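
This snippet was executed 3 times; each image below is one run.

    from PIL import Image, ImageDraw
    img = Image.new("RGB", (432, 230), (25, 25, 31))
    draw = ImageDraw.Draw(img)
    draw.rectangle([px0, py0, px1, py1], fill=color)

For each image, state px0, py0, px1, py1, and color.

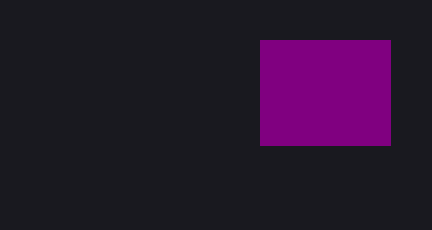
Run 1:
px0 = 260, py0 = 40, px1 = 390, py1 = 145, color = 'purple'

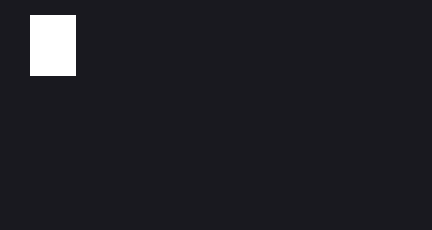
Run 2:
px0 = 30; py0 = 15; px1 = 75; py1 = 75; color = 'white'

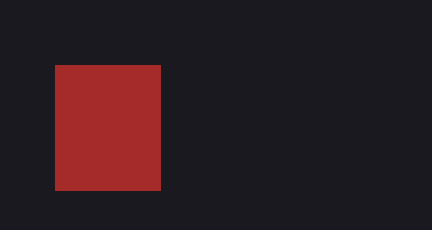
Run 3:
px0 = 55
py0 = 65
px1 = 160
py1 = 190
color = 'brown'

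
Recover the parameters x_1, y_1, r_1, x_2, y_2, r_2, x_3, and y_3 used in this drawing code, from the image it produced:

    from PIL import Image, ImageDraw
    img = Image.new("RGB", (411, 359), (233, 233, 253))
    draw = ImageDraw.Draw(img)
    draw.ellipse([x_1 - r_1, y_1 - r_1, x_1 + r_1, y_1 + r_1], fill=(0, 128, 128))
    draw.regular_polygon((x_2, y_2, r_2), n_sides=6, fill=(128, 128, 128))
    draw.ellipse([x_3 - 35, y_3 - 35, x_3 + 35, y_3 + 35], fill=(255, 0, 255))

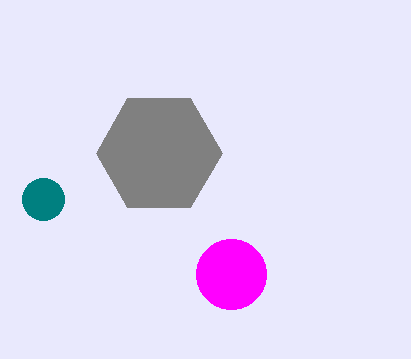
x_1 = 43, y_1 = 199, r_1 = 21, x_2 = 159, y_2 = 153, r_2 = 63, x_3 = 231, y_3 = 274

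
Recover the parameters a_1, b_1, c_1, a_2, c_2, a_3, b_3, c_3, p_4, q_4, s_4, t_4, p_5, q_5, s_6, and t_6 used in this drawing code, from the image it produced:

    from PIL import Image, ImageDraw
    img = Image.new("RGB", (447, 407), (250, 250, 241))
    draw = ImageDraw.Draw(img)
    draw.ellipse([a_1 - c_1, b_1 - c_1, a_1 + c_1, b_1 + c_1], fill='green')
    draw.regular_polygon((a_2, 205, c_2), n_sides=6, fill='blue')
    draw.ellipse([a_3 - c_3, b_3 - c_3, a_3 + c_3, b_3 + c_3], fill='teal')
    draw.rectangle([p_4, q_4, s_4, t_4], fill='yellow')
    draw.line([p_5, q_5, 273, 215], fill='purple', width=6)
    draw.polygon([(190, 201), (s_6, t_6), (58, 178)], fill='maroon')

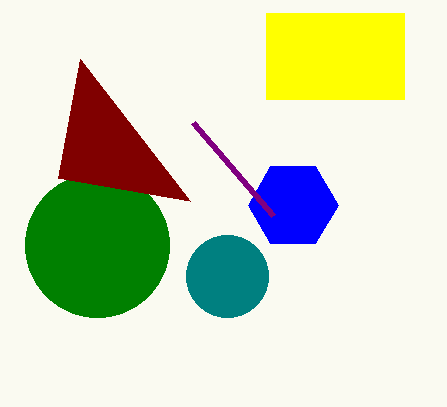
a_1 = 97, b_1 = 245, c_1 = 72, a_2 = 293, c_2 = 45, a_3 = 227, b_3 = 276, c_3 = 41, p_4 = 266, q_4 = 13, s_4 = 404, t_4 = 99, p_5 = 193, q_5 = 122, s_6 = 80, t_6 = 59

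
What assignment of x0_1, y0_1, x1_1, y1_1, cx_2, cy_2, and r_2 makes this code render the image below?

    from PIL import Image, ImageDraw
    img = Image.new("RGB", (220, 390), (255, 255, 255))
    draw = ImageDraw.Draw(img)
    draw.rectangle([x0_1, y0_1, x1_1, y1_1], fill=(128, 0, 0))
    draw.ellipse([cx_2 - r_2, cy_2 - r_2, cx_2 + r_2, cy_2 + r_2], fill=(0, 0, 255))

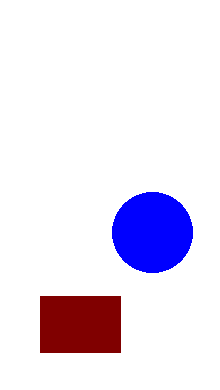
x0_1 = 40; y0_1 = 296; x1_1 = 120; y1_1 = 352; cx_2 = 152; cy_2 = 232; r_2 = 40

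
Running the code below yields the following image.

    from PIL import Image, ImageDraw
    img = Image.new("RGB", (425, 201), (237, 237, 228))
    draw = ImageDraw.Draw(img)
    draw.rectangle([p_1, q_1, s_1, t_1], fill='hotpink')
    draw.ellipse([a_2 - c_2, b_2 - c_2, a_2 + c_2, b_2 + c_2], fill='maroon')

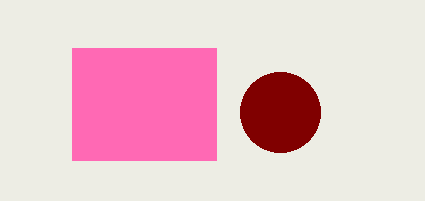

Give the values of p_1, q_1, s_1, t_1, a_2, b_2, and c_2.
p_1 = 72; q_1 = 48; s_1 = 216; t_1 = 160; a_2 = 280; b_2 = 112; c_2 = 40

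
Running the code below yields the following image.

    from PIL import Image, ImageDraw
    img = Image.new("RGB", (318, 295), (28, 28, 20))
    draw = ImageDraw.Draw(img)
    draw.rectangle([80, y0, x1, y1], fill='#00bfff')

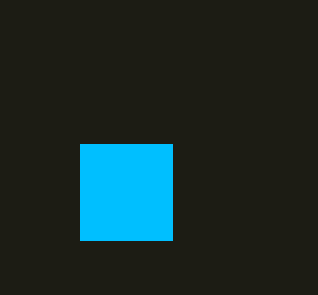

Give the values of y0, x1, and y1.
y0 = 144
x1 = 172
y1 = 240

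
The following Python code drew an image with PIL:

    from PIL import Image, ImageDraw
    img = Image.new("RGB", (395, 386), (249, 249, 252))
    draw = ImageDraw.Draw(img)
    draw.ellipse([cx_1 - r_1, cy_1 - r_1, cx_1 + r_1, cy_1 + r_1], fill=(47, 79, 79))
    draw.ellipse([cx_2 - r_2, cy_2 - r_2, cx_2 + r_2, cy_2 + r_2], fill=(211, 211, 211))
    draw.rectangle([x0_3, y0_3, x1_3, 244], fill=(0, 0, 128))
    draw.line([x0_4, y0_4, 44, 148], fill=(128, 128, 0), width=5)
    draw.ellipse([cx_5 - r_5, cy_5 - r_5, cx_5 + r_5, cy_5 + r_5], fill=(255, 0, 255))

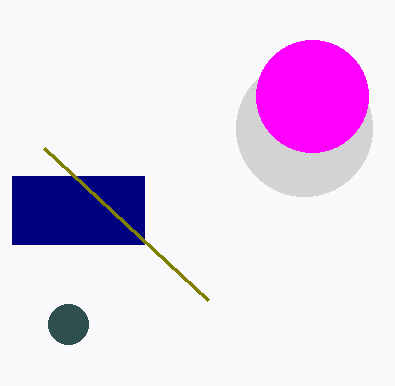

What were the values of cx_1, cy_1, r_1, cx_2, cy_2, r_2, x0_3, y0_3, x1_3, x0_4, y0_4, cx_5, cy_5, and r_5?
cx_1 = 68; cy_1 = 324; r_1 = 20; cx_2 = 304; cy_2 = 128; r_2 = 68; x0_3 = 12; y0_3 = 176; x1_3 = 144; x0_4 = 208; y0_4 = 300; cx_5 = 312; cy_5 = 96; r_5 = 56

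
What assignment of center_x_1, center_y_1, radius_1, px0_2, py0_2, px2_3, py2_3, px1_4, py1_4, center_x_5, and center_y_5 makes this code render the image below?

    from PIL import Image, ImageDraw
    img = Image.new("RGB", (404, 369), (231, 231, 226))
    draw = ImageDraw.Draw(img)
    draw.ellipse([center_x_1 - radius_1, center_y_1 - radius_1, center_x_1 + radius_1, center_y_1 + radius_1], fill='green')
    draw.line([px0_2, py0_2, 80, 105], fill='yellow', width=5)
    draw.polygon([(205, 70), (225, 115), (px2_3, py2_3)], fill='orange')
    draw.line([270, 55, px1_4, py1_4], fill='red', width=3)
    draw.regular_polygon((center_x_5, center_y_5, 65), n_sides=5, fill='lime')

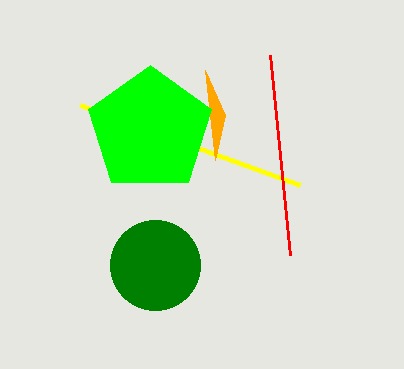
center_x_1 = 155, center_y_1 = 265, radius_1 = 45, px0_2 = 300, py0_2 = 185, px2_3 = 215, py2_3 = 160, px1_4 = 290, py1_4 = 255, center_x_5 = 150, center_y_5 = 130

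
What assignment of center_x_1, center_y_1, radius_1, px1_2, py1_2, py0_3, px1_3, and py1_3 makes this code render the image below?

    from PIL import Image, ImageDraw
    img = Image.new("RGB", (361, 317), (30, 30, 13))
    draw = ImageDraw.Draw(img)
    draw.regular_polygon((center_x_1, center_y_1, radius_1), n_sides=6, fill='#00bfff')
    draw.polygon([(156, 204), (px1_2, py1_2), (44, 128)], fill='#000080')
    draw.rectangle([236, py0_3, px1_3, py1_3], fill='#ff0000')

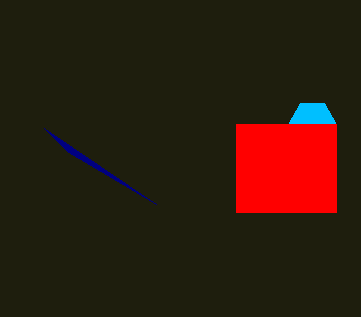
center_x_1 = 312; center_y_1 = 124; radius_1 = 24; px1_2 = 68; py1_2 = 152; py0_3 = 124; px1_3 = 336; py1_3 = 212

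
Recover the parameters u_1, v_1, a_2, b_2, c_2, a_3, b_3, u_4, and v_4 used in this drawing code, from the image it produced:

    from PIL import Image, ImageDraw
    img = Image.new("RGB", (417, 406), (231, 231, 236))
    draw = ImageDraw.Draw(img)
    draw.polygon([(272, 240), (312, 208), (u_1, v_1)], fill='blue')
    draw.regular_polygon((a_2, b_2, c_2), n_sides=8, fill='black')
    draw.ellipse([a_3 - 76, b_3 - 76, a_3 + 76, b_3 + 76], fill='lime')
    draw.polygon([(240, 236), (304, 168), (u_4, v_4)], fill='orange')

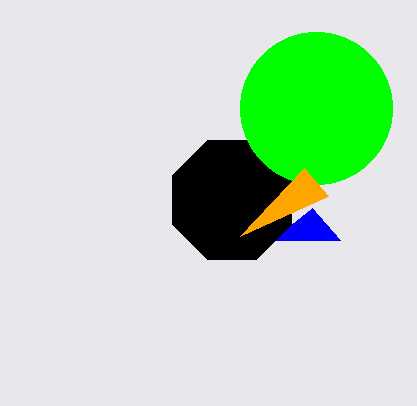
u_1 = 340
v_1 = 240
a_2 = 232
b_2 = 200
c_2 = 64
a_3 = 316
b_3 = 108
u_4 = 328
v_4 = 196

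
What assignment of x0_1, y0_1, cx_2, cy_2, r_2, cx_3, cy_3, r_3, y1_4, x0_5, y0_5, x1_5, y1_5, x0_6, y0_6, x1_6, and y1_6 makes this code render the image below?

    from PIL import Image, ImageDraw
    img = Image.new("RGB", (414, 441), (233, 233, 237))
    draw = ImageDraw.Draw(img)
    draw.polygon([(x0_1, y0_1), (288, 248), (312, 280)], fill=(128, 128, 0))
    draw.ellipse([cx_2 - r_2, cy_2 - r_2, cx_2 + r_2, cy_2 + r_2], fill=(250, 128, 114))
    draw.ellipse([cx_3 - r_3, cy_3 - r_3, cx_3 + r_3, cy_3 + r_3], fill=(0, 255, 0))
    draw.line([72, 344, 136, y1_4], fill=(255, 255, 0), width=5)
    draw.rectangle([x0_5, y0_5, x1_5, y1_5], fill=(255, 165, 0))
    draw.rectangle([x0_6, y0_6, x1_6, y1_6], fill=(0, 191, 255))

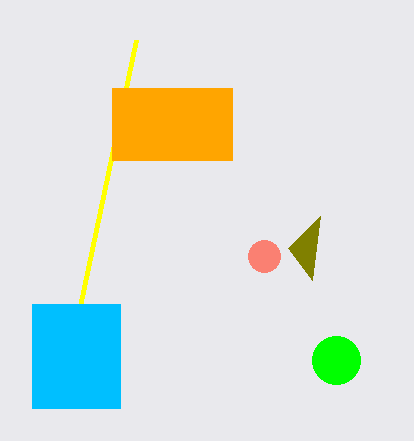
x0_1 = 320
y0_1 = 216
cx_2 = 264
cy_2 = 256
r_2 = 16
cx_3 = 336
cy_3 = 360
r_3 = 24
y1_4 = 40
x0_5 = 112
y0_5 = 88
x1_5 = 232
y1_5 = 160
x0_6 = 32
y0_6 = 304
x1_6 = 120
y1_6 = 408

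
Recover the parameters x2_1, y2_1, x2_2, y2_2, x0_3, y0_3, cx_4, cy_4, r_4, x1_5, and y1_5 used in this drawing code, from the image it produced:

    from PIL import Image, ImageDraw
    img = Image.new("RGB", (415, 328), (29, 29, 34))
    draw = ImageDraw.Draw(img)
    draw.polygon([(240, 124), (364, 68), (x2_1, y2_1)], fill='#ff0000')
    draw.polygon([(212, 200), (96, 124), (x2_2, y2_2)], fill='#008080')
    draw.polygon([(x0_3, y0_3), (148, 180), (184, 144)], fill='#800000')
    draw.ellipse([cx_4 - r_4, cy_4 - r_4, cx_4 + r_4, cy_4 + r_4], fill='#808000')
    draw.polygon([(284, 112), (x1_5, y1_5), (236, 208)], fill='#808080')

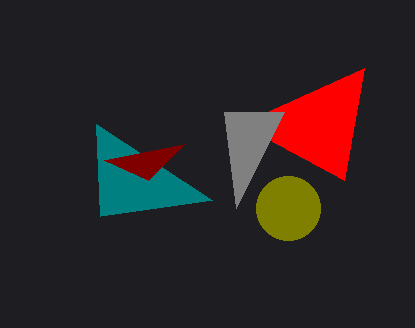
x2_1 = 344; y2_1 = 180; x2_2 = 100; y2_2 = 216; x0_3 = 104; y0_3 = 160; cx_4 = 288; cy_4 = 208; r_4 = 32; x1_5 = 224; y1_5 = 112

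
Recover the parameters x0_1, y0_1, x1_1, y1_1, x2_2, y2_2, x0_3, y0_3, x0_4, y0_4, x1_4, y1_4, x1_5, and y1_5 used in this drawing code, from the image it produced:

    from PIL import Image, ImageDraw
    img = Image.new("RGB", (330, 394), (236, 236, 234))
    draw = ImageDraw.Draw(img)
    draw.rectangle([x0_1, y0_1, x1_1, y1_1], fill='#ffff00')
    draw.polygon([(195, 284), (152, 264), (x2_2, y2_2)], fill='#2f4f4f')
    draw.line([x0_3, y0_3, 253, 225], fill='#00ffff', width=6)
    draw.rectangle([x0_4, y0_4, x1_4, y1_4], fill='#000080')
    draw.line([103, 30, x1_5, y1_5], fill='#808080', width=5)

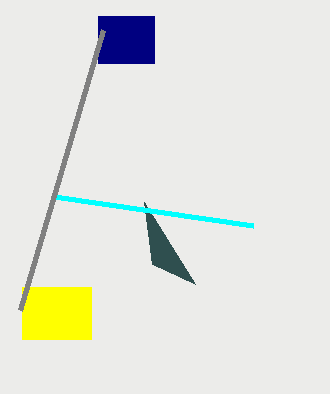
x0_1 = 22
y0_1 = 287
x1_1 = 91
y1_1 = 339
x2_2 = 144
y2_2 = 202
x0_3 = 54
y0_3 = 196
x0_4 = 98
y0_4 = 16
x1_4 = 154
y1_4 = 63
x1_5 = 20
y1_5 = 310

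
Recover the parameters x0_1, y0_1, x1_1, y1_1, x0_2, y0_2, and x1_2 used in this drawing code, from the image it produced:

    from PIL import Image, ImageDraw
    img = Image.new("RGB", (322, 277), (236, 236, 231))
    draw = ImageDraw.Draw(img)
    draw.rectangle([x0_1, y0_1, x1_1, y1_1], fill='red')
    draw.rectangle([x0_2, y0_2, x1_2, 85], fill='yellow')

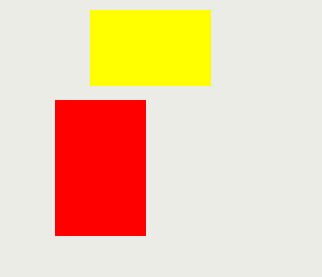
x0_1 = 55; y0_1 = 100; x1_1 = 145; y1_1 = 235; x0_2 = 90; y0_2 = 10; x1_2 = 210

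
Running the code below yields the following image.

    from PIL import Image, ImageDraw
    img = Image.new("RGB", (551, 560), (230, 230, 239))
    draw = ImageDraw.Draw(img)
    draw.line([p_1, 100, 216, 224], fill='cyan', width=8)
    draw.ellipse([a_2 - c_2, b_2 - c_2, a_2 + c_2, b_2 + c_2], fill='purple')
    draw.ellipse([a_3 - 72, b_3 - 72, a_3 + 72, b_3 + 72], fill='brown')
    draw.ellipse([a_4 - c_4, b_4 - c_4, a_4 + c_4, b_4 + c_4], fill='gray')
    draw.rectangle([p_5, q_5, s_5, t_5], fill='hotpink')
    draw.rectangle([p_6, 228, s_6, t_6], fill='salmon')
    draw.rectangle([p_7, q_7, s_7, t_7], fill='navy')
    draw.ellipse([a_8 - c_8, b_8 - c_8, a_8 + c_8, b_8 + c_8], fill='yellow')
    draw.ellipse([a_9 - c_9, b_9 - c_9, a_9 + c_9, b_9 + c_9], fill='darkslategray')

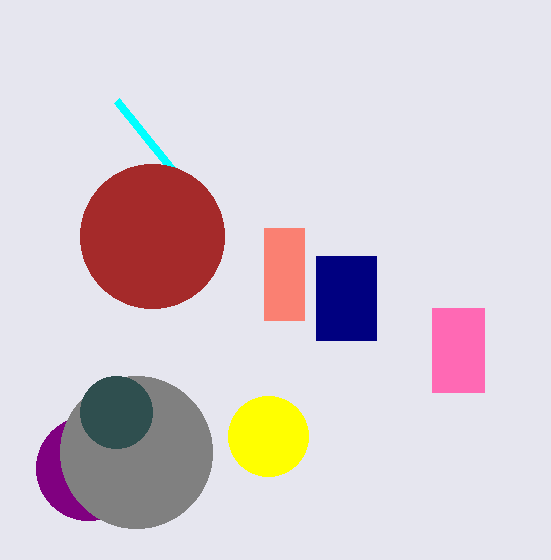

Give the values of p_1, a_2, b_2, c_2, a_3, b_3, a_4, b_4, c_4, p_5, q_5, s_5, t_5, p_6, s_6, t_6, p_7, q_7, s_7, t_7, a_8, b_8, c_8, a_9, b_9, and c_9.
p_1 = 116; a_2 = 88; b_2 = 468; c_2 = 52; a_3 = 152; b_3 = 236; a_4 = 136; b_4 = 452; c_4 = 76; p_5 = 432; q_5 = 308; s_5 = 484; t_5 = 392; p_6 = 264; s_6 = 304; t_6 = 320; p_7 = 316; q_7 = 256; s_7 = 376; t_7 = 340; a_8 = 268; b_8 = 436; c_8 = 40; a_9 = 116; b_9 = 412; c_9 = 36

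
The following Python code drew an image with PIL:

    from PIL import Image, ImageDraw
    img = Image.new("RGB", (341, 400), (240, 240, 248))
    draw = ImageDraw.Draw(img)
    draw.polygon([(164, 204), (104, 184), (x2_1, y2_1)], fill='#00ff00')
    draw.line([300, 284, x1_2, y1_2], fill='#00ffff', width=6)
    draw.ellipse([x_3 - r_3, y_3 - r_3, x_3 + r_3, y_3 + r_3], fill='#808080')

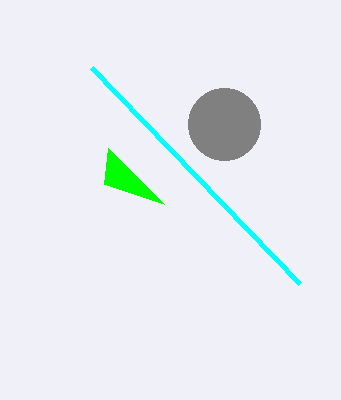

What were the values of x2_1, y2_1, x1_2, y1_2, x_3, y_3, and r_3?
x2_1 = 108; y2_1 = 148; x1_2 = 92; y1_2 = 68; x_3 = 224; y_3 = 124; r_3 = 36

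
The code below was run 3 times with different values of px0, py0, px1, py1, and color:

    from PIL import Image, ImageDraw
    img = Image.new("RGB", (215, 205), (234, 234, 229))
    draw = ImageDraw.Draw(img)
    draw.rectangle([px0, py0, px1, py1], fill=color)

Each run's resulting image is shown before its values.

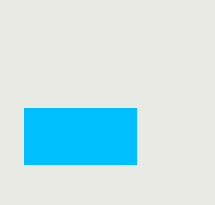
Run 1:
px0 = 24
py0 = 108
px1 = 136
py1 = 164
color = 'deepskyblue'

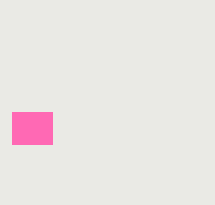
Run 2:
px0 = 12
py0 = 112
px1 = 52
py1 = 144
color = 'hotpink'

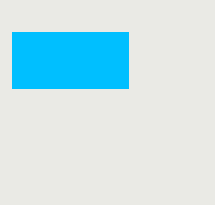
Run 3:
px0 = 12, py0 = 32, px1 = 128, py1 = 88, color = 'deepskyblue'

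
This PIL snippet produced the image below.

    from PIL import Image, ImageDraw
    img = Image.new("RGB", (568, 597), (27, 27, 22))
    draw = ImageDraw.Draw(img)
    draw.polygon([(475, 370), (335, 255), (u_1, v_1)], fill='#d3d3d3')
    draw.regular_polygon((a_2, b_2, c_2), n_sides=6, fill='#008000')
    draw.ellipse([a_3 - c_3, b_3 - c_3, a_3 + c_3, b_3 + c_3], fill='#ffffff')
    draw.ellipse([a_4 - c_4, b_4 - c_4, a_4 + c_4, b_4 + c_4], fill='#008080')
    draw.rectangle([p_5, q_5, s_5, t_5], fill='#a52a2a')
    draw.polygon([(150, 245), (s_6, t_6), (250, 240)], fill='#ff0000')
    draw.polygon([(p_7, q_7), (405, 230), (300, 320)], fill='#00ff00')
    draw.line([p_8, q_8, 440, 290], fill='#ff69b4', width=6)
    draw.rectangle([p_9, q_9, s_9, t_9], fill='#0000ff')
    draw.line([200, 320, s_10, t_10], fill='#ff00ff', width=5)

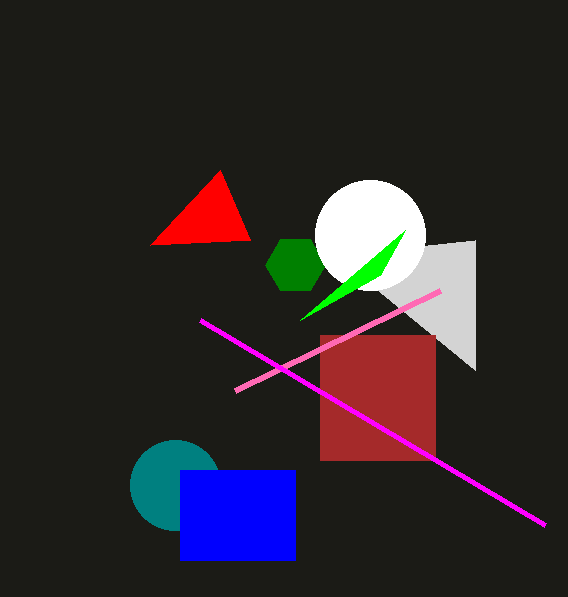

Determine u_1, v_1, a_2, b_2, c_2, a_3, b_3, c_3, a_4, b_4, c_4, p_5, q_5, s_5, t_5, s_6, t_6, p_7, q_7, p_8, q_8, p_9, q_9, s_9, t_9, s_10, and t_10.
u_1 = 475
v_1 = 240
a_2 = 295
b_2 = 265
c_2 = 30
a_3 = 370
b_3 = 235
c_3 = 55
a_4 = 175
b_4 = 485
c_4 = 45
p_5 = 320
q_5 = 335
s_5 = 435
t_5 = 460
s_6 = 220
t_6 = 170
p_7 = 380
q_7 = 275
p_8 = 235
q_8 = 390
p_9 = 180
q_9 = 470
s_9 = 295
t_9 = 560
s_10 = 545
t_10 = 525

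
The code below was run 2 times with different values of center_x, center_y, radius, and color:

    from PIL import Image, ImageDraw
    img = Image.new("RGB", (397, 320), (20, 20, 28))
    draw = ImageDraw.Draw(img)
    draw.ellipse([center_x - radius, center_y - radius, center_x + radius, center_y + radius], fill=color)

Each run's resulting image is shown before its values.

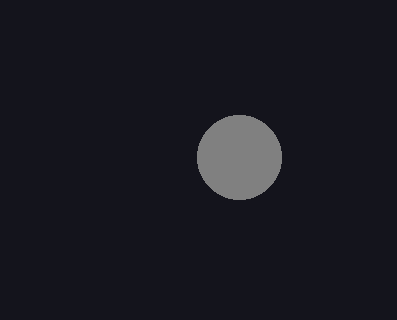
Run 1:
center_x = 239
center_y = 157
radius = 42
color = 'gray'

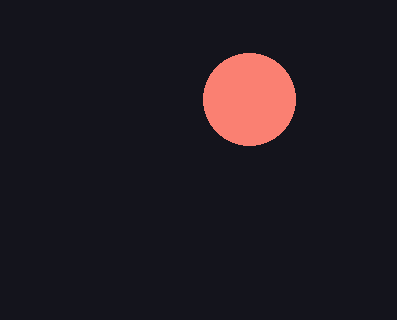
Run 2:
center_x = 249; center_y = 99; radius = 46; color = 'salmon'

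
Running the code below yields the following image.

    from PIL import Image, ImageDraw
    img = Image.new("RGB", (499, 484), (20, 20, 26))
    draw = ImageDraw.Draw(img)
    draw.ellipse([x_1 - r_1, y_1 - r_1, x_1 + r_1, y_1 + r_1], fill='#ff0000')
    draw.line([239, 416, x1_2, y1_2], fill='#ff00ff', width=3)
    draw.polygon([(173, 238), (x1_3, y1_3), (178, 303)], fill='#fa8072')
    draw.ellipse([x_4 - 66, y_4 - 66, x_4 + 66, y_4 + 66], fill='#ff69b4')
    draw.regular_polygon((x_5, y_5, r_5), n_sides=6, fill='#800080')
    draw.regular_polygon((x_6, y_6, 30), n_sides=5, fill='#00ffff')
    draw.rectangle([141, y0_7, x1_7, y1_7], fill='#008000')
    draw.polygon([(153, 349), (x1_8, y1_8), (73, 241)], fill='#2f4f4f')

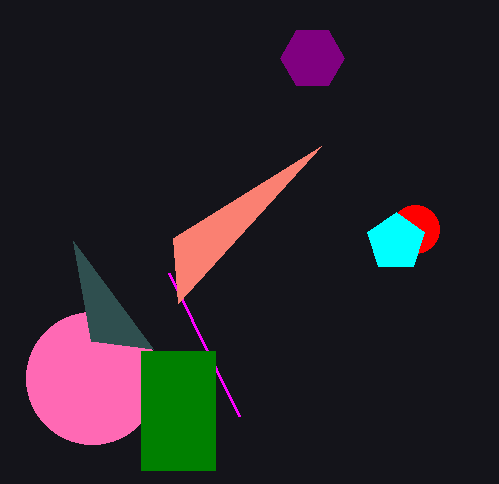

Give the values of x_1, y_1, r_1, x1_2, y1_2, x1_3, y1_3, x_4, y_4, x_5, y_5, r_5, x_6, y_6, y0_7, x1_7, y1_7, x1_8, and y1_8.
x_1 = 415; y_1 = 229; r_1 = 24; x1_2 = 169; y1_2 = 273; x1_3 = 321; y1_3 = 146; x_4 = 92; y_4 = 378; x_5 = 312; y_5 = 58; r_5 = 32; x_6 = 396; y_6 = 242; y0_7 = 351; x1_7 = 215; y1_7 = 470; x1_8 = 91; y1_8 = 341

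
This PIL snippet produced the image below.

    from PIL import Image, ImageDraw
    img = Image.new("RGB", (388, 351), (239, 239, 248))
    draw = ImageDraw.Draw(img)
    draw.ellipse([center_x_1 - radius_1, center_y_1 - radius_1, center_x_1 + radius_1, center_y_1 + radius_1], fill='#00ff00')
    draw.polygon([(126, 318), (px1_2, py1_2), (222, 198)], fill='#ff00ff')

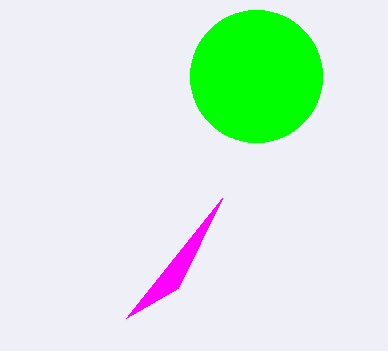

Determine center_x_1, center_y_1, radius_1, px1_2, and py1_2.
center_x_1 = 256, center_y_1 = 76, radius_1 = 66, px1_2 = 178, py1_2 = 288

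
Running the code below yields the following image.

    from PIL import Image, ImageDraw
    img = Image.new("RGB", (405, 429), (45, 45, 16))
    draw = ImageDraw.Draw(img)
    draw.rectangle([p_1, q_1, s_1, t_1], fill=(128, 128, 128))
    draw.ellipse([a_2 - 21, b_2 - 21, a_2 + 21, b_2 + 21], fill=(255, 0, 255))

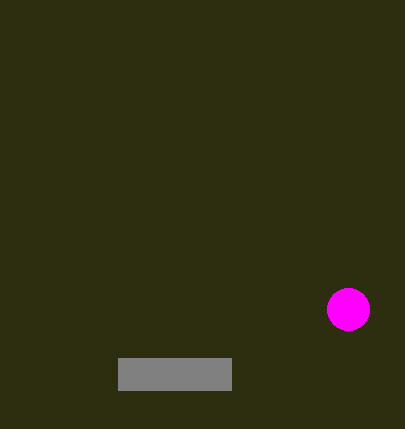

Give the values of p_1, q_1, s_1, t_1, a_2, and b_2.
p_1 = 118; q_1 = 358; s_1 = 231; t_1 = 390; a_2 = 348; b_2 = 309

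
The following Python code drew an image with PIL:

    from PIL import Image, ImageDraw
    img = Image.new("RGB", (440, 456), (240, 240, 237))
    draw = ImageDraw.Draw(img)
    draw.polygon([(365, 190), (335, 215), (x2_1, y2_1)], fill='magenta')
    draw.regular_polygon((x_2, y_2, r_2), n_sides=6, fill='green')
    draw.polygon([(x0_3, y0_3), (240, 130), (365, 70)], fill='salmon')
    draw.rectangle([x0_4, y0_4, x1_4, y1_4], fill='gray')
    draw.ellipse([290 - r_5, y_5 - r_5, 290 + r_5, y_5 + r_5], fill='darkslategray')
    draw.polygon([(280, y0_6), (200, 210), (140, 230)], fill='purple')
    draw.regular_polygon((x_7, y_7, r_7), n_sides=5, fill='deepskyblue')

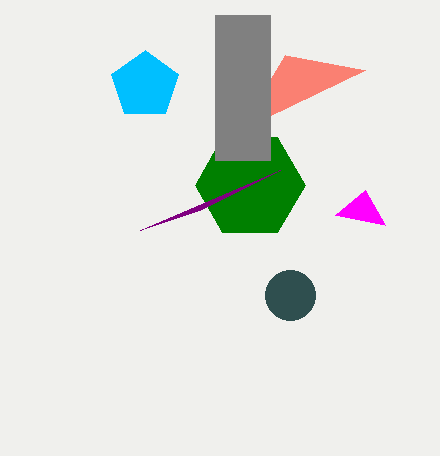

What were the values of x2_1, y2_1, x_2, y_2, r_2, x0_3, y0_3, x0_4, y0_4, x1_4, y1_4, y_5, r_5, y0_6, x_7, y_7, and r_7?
x2_1 = 385
y2_1 = 225
x_2 = 250
y_2 = 185
r_2 = 55
x0_3 = 285
y0_3 = 55
x0_4 = 215
y0_4 = 15
x1_4 = 270
y1_4 = 160
y_5 = 295
r_5 = 25
y0_6 = 170
x_7 = 145
y_7 = 85
r_7 = 35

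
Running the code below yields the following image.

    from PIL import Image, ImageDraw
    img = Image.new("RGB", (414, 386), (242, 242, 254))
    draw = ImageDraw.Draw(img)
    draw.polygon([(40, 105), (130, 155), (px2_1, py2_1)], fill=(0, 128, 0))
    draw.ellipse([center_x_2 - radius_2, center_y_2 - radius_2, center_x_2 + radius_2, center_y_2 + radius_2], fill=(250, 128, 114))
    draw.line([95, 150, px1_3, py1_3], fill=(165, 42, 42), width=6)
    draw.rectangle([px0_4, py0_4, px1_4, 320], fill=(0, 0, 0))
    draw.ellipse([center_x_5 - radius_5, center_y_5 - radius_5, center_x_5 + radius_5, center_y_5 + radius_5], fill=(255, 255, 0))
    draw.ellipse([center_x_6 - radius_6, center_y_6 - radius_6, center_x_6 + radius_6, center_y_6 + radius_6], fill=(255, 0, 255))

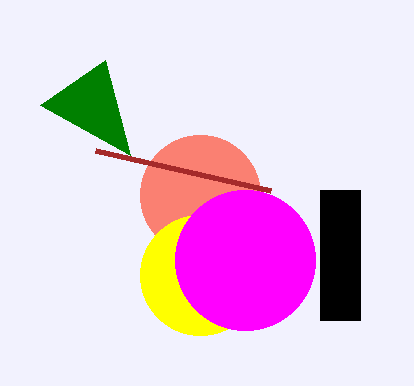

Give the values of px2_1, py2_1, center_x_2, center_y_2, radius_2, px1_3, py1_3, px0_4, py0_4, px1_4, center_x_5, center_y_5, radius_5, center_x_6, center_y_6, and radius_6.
px2_1 = 105, py2_1 = 60, center_x_2 = 200, center_y_2 = 195, radius_2 = 60, px1_3 = 270, py1_3 = 190, px0_4 = 320, py0_4 = 190, px1_4 = 360, center_x_5 = 200, center_y_5 = 275, radius_5 = 60, center_x_6 = 245, center_y_6 = 260, radius_6 = 70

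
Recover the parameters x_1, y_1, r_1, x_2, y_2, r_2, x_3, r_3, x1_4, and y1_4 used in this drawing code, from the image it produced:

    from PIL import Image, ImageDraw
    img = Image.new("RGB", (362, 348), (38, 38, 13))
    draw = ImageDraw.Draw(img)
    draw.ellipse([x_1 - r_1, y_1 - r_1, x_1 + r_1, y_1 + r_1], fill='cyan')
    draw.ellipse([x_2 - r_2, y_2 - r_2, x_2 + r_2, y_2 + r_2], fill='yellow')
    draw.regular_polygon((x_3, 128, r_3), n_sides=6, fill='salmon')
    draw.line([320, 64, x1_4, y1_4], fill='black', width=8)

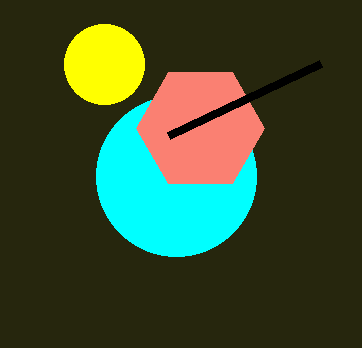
x_1 = 176
y_1 = 176
r_1 = 80
x_2 = 104
y_2 = 64
r_2 = 40
x_3 = 200
r_3 = 64
x1_4 = 168
y1_4 = 136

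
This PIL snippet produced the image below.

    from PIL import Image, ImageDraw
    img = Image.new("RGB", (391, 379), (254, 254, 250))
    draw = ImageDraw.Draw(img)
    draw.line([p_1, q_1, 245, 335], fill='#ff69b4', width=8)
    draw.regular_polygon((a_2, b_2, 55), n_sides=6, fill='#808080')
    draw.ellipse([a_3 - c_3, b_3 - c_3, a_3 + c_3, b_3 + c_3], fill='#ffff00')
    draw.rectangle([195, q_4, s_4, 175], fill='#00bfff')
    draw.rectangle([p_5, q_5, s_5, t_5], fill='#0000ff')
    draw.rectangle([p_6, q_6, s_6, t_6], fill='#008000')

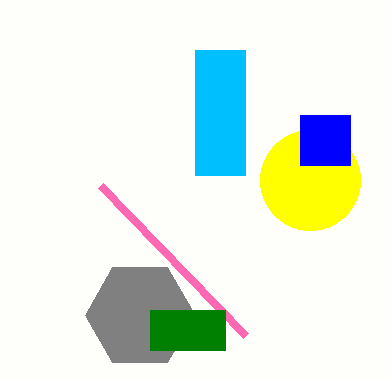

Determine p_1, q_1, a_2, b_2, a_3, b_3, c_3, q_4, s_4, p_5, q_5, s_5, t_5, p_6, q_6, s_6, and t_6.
p_1 = 100; q_1 = 185; a_2 = 140; b_2 = 315; a_3 = 310; b_3 = 180; c_3 = 50; q_4 = 50; s_4 = 245; p_5 = 300; q_5 = 115; s_5 = 350; t_5 = 165; p_6 = 150; q_6 = 310; s_6 = 225; t_6 = 350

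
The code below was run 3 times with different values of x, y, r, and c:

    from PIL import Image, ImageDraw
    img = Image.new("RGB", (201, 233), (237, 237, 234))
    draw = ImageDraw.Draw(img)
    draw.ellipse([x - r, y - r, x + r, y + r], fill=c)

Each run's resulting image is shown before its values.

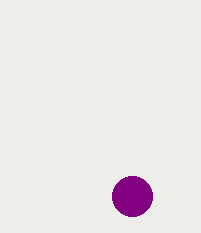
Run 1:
x = 132, y = 196, r = 20, c = 'purple'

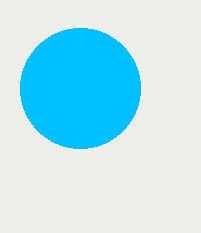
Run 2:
x = 80
y = 88
r = 60
c = 'deepskyblue'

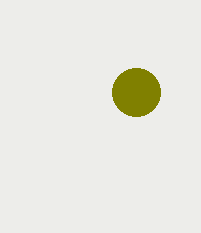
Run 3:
x = 136
y = 92
r = 24
c = 'olive'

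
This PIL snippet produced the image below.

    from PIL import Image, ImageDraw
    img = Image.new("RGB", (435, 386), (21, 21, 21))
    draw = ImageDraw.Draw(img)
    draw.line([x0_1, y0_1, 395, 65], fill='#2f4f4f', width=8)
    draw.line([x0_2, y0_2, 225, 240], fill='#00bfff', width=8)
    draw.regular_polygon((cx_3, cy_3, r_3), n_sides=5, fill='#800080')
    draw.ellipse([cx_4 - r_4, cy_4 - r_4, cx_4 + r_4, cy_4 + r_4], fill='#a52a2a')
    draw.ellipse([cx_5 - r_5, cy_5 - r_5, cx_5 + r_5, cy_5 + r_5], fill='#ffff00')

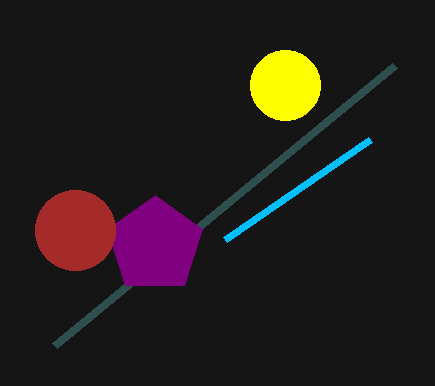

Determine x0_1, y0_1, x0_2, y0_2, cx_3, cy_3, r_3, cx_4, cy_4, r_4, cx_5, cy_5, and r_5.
x0_1 = 55, y0_1 = 345, x0_2 = 370, y0_2 = 140, cx_3 = 155, cy_3 = 245, r_3 = 50, cx_4 = 75, cy_4 = 230, r_4 = 40, cx_5 = 285, cy_5 = 85, r_5 = 35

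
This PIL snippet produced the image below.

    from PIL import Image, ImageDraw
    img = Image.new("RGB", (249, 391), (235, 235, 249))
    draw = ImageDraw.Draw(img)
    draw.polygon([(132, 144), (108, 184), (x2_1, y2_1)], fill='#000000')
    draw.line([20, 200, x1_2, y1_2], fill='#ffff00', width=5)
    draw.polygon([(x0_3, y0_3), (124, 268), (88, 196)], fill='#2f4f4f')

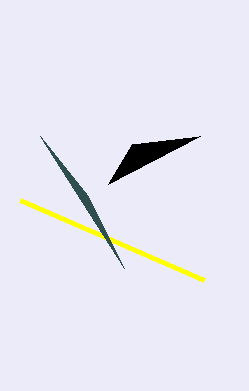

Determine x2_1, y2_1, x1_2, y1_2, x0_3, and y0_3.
x2_1 = 200
y2_1 = 136
x1_2 = 204
y1_2 = 280
x0_3 = 40
y0_3 = 136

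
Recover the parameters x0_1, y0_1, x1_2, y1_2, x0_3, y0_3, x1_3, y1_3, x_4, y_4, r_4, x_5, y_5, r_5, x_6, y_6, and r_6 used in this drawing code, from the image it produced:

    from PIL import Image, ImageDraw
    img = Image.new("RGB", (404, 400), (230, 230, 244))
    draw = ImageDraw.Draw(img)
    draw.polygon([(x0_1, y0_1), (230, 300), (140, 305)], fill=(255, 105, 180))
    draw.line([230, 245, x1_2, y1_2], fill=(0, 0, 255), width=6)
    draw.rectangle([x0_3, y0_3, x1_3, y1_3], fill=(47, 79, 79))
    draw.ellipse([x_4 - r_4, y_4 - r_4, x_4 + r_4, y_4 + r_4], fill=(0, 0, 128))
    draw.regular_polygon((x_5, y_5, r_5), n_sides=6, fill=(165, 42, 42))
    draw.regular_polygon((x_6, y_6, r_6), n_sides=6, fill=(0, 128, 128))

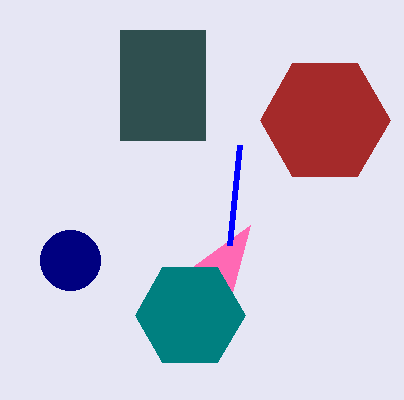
x0_1 = 250; y0_1 = 225; x1_2 = 240; y1_2 = 145; x0_3 = 120; y0_3 = 30; x1_3 = 205; y1_3 = 140; x_4 = 70; y_4 = 260; r_4 = 30; x_5 = 325; y_5 = 120; r_5 = 65; x_6 = 190; y_6 = 315; r_6 = 55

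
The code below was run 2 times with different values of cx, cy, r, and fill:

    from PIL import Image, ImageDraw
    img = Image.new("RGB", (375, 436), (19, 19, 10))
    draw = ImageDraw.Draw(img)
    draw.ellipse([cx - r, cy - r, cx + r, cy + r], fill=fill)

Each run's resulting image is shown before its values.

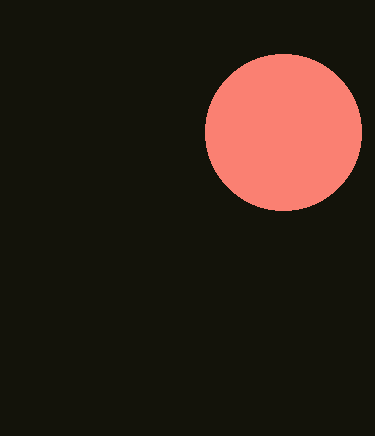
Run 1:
cx = 283
cy = 132
r = 78
fill = 'salmon'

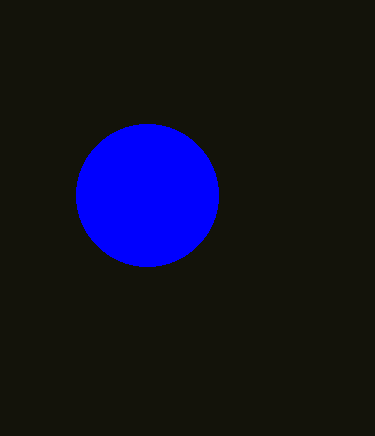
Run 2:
cx = 147, cy = 195, r = 71, fill = 'blue'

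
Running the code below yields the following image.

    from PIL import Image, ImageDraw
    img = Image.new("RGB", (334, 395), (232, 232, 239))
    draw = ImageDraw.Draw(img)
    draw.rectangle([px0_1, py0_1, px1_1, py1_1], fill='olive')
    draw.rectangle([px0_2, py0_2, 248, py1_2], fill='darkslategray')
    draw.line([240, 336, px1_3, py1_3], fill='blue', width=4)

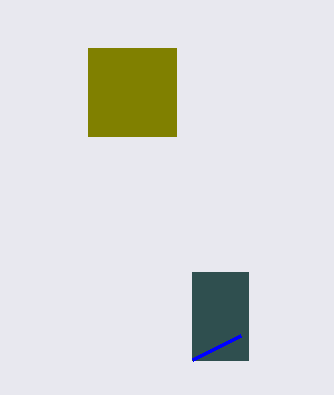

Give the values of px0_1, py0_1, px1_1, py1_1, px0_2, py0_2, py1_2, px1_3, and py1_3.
px0_1 = 88; py0_1 = 48; px1_1 = 176; py1_1 = 136; px0_2 = 192; py0_2 = 272; py1_2 = 360; px1_3 = 192; py1_3 = 360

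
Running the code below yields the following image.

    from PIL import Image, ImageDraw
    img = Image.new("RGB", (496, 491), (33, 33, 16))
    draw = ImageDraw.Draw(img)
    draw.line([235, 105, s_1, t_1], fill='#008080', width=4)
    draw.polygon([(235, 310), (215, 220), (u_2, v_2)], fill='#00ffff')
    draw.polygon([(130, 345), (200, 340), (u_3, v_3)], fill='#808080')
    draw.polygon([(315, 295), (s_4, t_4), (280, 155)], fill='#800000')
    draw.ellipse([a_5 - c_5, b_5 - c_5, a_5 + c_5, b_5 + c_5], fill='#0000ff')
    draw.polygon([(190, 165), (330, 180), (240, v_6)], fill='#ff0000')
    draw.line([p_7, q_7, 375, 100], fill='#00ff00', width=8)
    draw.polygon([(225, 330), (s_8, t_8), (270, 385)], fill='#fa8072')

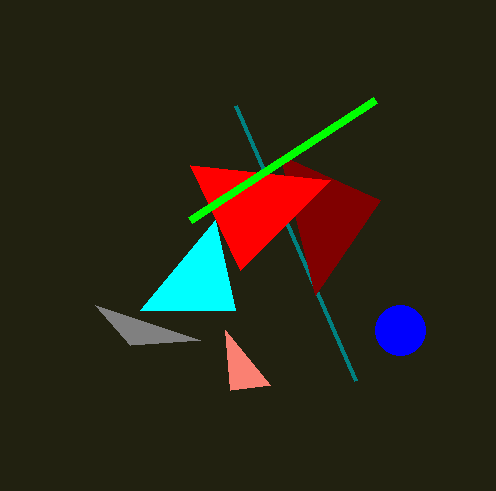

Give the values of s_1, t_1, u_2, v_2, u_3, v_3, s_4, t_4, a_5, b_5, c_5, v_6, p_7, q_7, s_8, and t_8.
s_1 = 355, t_1 = 380, u_2 = 140, v_2 = 310, u_3 = 95, v_3 = 305, s_4 = 380, t_4 = 200, a_5 = 400, b_5 = 330, c_5 = 25, v_6 = 270, p_7 = 190, q_7 = 220, s_8 = 230, t_8 = 390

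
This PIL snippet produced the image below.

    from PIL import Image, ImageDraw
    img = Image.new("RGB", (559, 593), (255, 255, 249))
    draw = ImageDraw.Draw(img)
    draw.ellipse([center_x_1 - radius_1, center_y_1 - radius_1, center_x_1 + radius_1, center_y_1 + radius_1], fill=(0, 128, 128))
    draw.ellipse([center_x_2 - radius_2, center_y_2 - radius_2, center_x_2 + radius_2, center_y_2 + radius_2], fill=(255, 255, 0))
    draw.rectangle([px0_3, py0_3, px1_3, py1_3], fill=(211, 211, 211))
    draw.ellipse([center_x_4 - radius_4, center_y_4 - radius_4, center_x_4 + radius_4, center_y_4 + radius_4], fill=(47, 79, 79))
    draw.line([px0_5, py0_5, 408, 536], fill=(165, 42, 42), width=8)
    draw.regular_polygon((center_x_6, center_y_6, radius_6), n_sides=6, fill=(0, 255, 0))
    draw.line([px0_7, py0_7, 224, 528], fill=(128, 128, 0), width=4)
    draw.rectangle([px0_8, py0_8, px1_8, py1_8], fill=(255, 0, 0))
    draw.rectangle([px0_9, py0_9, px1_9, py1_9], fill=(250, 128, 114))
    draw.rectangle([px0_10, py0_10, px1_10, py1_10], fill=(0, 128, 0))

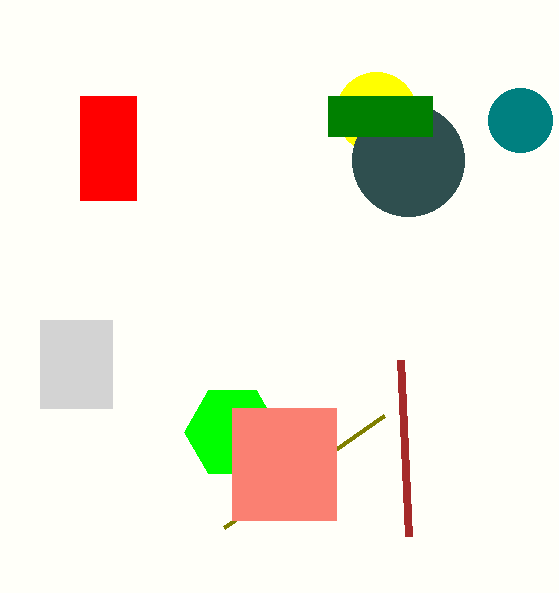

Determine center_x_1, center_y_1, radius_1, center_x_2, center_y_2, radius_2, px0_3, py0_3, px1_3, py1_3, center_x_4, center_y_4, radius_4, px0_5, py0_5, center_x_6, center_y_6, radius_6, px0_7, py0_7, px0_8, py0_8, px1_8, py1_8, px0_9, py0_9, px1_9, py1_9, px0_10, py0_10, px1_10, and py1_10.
center_x_1 = 520, center_y_1 = 120, radius_1 = 32, center_x_2 = 376, center_y_2 = 112, radius_2 = 40, px0_3 = 40, py0_3 = 320, px1_3 = 112, py1_3 = 408, center_x_4 = 408, center_y_4 = 160, radius_4 = 56, px0_5 = 400, py0_5 = 360, center_x_6 = 232, center_y_6 = 432, radius_6 = 48, px0_7 = 384, py0_7 = 416, px0_8 = 80, py0_8 = 96, px1_8 = 136, py1_8 = 200, px0_9 = 232, py0_9 = 408, px1_9 = 336, py1_9 = 520, px0_10 = 328, py0_10 = 96, px1_10 = 432, py1_10 = 136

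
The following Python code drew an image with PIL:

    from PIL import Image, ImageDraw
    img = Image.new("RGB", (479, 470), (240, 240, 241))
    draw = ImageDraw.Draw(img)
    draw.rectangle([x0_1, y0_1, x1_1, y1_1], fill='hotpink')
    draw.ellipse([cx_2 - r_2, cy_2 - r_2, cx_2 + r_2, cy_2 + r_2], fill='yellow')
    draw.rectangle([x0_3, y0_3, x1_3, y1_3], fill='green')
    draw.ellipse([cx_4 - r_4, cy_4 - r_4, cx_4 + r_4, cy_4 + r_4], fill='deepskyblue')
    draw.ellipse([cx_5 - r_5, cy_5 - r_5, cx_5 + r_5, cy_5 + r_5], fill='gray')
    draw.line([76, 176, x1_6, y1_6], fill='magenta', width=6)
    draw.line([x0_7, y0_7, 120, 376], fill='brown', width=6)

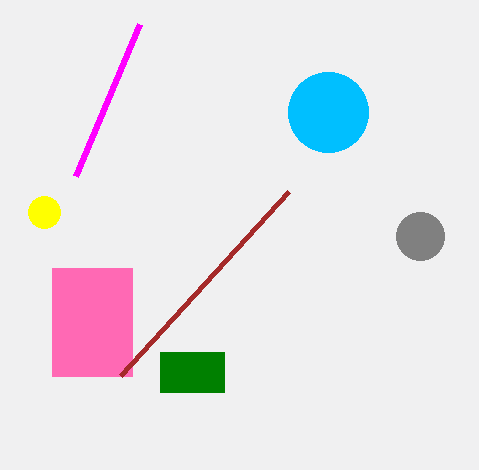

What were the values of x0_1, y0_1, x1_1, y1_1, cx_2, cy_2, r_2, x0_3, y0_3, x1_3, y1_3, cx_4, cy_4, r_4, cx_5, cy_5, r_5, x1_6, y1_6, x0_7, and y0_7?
x0_1 = 52; y0_1 = 268; x1_1 = 132; y1_1 = 376; cx_2 = 44; cy_2 = 212; r_2 = 16; x0_3 = 160; y0_3 = 352; x1_3 = 224; y1_3 = 392; cx_4 = 328; cy_4 = 112; r_4 = 40; cx_5 = 420; cy_5 = 236; r_5 = 24; x1_6 = 140; y1_6 = 24; x0_7 = 288; y0_7 = 192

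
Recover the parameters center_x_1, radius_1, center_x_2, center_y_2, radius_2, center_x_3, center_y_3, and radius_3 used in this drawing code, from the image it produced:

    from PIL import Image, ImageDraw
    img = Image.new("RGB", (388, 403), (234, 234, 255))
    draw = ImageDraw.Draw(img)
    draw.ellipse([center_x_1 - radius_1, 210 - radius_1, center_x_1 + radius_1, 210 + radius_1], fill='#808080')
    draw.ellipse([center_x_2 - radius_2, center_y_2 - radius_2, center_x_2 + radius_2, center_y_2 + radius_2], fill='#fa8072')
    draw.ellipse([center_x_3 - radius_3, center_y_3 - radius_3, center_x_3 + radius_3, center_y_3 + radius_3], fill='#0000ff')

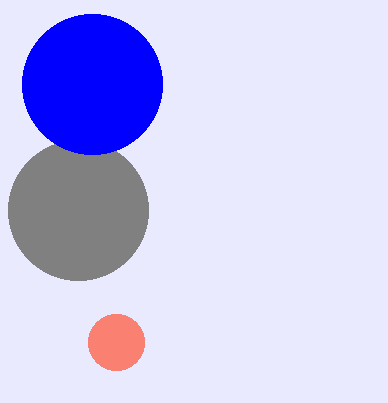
center_x_1 = 78, radius_1 = 70, center_x_2 = 116, center_y_2 = 342, radius_2 = 28, center_x_3 = 92, center_y_3 = 84, radius_3 = 70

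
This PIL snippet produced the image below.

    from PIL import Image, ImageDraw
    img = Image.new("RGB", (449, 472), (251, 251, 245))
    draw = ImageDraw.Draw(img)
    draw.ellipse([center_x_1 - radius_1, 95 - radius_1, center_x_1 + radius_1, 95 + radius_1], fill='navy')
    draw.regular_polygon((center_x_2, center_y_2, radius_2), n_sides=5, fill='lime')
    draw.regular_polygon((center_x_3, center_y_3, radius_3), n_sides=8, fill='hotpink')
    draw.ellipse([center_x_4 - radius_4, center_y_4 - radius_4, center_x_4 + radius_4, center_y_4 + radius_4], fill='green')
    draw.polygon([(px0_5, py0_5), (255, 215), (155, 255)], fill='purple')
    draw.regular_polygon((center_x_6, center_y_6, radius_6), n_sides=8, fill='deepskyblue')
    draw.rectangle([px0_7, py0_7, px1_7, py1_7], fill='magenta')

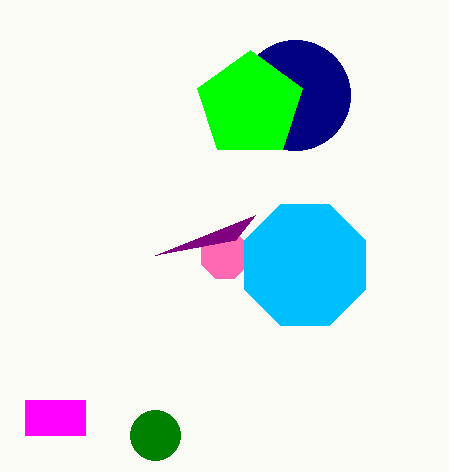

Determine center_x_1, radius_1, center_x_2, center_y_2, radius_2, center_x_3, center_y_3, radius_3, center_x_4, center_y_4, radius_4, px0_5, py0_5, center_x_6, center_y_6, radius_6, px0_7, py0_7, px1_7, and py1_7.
center_x_1 = 295; radius_1 = 55; center_x_2 = 250; center_y_2 = 105; radius_2 = 55; center_x_3 = 225; center_y_3 = 255; radius_3 = 25; center_x_4 = 155; center_y_4 = 435; radius_4 = 25; px0_5 = 235; py0_5 = 240; center_x_6 = 305; center_y_6 = 265; radius_6 = 65; px0_7 = 25; py0_7 = 400; px1_7 = 85; py1_7 = 435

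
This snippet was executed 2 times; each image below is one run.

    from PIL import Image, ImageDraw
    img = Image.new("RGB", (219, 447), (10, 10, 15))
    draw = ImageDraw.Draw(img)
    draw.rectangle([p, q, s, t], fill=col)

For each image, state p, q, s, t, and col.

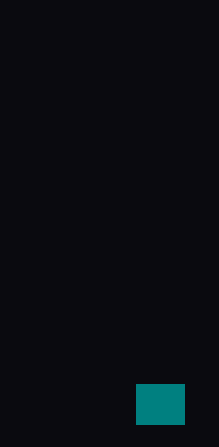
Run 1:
p = 136
q = 384
s = 184
t = 424
col = 'teal'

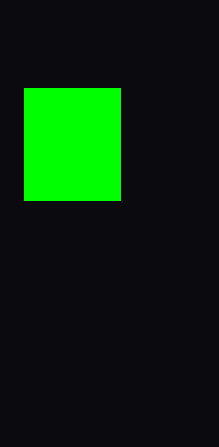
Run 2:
p = 24
q = 88
s = 120
t = 200
col = 'lime'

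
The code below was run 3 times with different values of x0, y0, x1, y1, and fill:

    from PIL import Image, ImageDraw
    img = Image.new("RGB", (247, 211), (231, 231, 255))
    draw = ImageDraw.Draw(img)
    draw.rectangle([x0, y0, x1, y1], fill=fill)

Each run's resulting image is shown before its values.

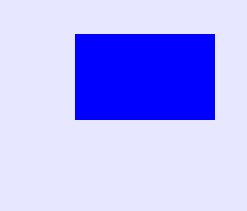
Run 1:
x0 = 75
y0 = 34
x1 = 214
y1 = 119
fill = 'blue'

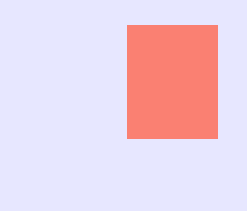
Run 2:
x0 = 127; y0 = 25; x1 = 217; y1 = 138; fill = 'salmon'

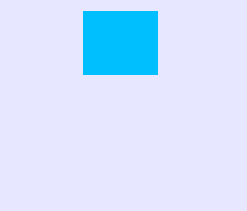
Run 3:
x0 = 83, y0 = 11, x1 = 157, y1 = 74, fill = 'deepskyblue'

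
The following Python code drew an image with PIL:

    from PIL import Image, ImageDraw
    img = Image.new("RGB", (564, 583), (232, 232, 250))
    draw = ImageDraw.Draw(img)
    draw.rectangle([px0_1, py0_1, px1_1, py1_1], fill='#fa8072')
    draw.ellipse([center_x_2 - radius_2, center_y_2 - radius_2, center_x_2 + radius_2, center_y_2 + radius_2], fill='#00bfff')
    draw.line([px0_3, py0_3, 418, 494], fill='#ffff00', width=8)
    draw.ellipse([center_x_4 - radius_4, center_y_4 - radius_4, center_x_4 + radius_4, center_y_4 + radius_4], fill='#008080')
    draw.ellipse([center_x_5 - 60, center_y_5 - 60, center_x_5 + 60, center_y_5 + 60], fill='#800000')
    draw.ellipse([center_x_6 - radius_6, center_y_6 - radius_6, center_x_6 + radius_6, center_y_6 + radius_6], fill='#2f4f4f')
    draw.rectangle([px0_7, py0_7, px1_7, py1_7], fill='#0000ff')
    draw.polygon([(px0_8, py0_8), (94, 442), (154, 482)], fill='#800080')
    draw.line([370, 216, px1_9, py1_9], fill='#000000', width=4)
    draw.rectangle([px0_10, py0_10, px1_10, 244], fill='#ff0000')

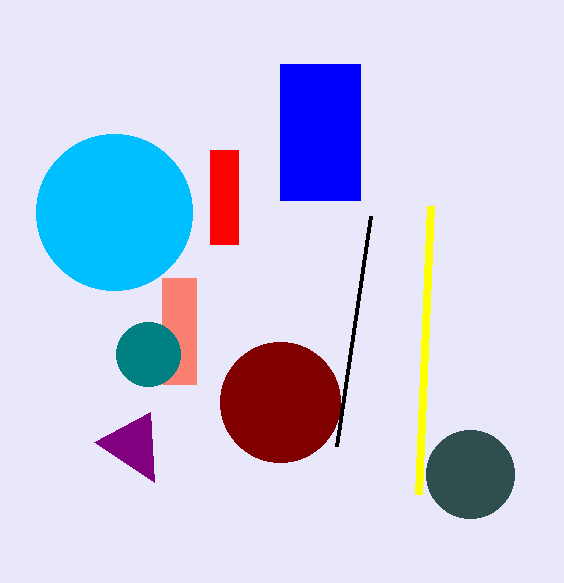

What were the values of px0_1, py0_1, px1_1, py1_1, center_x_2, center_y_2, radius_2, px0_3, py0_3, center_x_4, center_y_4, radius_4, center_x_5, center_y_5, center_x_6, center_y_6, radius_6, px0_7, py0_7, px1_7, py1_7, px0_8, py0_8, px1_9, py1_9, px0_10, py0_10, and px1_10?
px0_1 = 162, py0_1 = 278, px1_1 = 196, py1_1 = 384, center_x_2 = 114, center_y_2 = 212, radius_2 = 78, px0_3 = 430, py0_3 = 206, center_x_4 = 148, center_y_4 = 354, radius_4 = 32, center_x_5 = 280, center_y_5 = 402, center_x_6 = 470, center_y_6 = 474, radius_6 = 44, px0_7 = 280, py0_7 = 64, px1_7 = 360, py1_7 = 200, px0_8 = 150, py0_8 = 412, px1_9 = 336, py1_9 = 446, px0_10 = 210, py0_10 = 150, px1_10 = 238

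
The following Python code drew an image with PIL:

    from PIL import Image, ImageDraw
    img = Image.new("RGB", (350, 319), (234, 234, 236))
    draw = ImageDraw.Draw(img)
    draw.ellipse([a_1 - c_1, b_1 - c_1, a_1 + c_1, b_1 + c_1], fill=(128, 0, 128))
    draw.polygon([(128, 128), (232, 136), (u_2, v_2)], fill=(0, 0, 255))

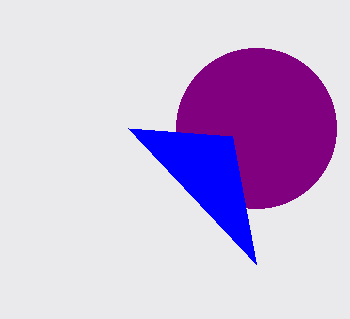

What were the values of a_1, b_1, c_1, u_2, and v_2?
a_1 = 256, b_1 = 128, c_1 = 80, u_2 = 256, v_2 = 264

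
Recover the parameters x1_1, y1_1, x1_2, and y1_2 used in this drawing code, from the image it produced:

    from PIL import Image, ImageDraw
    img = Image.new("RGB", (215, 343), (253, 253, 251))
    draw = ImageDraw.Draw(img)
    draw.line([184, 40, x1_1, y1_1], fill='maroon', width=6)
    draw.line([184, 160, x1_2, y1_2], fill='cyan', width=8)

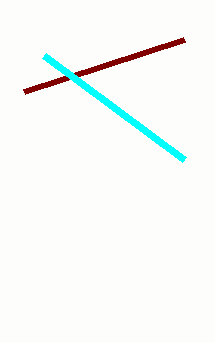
x1_1 = 24; y1_1 = 92; x1_2 = 44; y1_2 = 56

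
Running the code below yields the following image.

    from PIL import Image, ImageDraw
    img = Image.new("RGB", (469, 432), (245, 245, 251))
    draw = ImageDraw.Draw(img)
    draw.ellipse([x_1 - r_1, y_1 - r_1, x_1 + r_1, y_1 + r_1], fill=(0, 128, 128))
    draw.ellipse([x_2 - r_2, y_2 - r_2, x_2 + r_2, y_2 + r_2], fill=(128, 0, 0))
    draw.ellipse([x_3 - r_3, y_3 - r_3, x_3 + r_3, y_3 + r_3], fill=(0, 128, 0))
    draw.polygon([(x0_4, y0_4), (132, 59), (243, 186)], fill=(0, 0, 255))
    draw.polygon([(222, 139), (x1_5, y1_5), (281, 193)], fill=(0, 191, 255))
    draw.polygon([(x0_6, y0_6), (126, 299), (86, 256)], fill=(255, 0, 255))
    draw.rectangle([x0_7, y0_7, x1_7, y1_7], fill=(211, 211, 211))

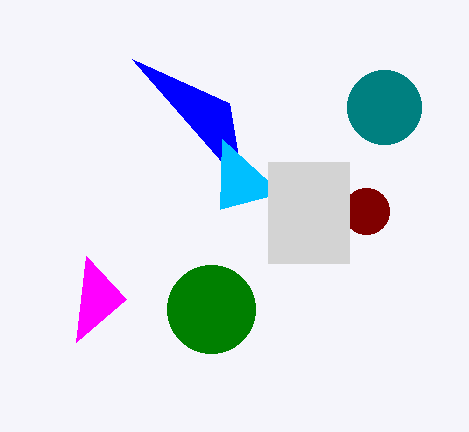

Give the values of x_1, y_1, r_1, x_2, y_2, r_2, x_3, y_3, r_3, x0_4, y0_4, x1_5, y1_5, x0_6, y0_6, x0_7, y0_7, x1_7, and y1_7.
x_1 = 384, y_1 = 107, r_1 = 37, x_2 = 366, y_2 = 211, r_2 = 23, x_3 = 211, y_3 = 309, r_3 = 44, x0_4 = 229, y0_4 = 103, x1_5 = 220, y1_5 = 209, x0_6 = 76, y0_6 = 342, x0_7 = 268, y0_7 = 162, x1_7 = 349, y1_7 = 263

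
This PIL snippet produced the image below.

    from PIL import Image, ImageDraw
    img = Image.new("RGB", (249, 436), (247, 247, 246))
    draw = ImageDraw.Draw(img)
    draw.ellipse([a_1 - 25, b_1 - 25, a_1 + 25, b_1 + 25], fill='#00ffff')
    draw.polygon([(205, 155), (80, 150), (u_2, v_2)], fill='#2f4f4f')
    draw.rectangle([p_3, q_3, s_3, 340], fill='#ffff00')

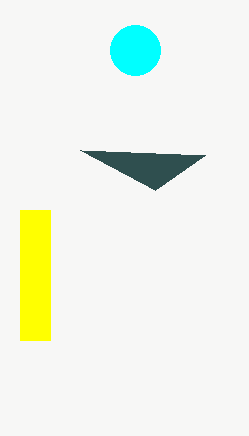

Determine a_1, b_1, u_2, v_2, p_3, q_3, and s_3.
a_1 = 135; b_1 = 50; u_2 = 155; v_2 = 190; p_3 = 20; q_3 = 210; s_3 = 50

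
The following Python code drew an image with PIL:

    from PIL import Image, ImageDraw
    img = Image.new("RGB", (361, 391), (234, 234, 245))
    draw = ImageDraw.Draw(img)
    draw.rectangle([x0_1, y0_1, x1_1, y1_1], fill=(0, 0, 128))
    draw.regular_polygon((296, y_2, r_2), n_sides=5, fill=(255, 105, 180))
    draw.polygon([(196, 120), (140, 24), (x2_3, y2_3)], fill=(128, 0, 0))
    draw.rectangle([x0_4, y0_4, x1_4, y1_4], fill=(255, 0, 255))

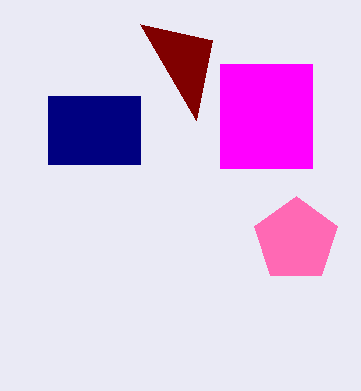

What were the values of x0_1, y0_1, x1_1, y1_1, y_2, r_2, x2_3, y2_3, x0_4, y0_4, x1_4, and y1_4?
x0_1 = 48; y0_1 = 96; x1_1 = 140; y1_1 = 164; y_2 = 240; r_2 = 44; x2_3 = 212; y2_3 = 40; x0_4 = 220; y0_4 = 64; x1_4 = 312; y1_4 = 168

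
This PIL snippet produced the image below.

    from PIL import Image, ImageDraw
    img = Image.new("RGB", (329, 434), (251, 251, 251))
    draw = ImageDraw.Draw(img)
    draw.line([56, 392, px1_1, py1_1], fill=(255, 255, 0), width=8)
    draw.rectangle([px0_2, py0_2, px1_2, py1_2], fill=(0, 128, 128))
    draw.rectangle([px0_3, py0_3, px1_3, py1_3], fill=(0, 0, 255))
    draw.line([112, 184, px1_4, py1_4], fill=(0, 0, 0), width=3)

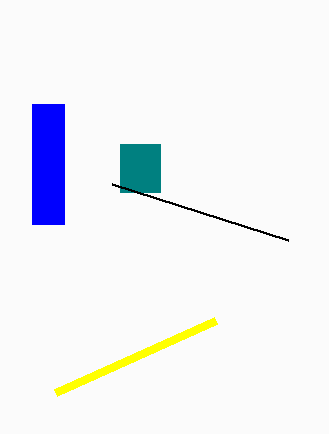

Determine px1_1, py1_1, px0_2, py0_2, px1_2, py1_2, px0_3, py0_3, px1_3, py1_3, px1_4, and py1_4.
px1_1 = 216
py1_1 = 320
px0_2 = 120
py0_2 = 144
px1_2 = 160
py1_2 = 192
px0_3 = 32
py0_3 = 104
px1_3 = 64
py1_3 = 224
px1_4 = 288
py1_4 = 240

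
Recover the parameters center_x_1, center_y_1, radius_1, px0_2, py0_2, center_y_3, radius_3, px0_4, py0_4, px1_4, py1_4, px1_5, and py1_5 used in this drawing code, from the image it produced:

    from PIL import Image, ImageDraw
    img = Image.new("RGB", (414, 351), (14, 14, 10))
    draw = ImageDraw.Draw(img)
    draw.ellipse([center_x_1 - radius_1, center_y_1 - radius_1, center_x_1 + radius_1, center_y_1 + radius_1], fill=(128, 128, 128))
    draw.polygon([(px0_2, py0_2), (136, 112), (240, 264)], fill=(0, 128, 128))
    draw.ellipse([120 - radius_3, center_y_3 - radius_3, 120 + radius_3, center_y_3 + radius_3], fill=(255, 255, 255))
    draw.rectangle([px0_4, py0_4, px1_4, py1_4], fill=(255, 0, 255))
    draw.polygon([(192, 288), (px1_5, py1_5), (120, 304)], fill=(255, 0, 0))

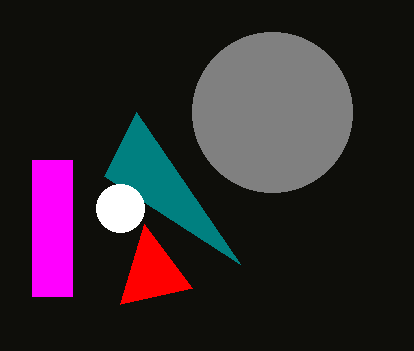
center_x_1 = 272, center_y_1 = 112, radius_1 = 80, px0_2 = 104, py0_2 = 176, center_y_3 = 208, radius_3 = 24, px0_4 = 32, py0_4 = 160, px1_4 = 72, py1_4 = 296, px1_5 = 144, py1_5 = 224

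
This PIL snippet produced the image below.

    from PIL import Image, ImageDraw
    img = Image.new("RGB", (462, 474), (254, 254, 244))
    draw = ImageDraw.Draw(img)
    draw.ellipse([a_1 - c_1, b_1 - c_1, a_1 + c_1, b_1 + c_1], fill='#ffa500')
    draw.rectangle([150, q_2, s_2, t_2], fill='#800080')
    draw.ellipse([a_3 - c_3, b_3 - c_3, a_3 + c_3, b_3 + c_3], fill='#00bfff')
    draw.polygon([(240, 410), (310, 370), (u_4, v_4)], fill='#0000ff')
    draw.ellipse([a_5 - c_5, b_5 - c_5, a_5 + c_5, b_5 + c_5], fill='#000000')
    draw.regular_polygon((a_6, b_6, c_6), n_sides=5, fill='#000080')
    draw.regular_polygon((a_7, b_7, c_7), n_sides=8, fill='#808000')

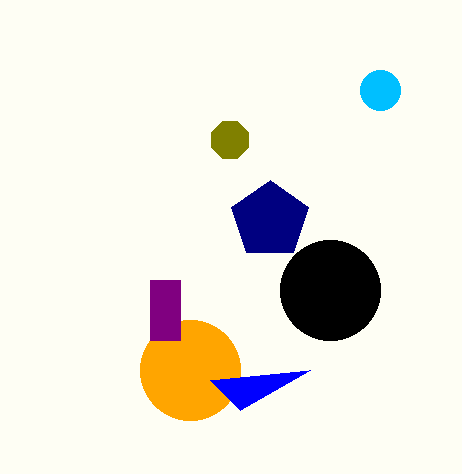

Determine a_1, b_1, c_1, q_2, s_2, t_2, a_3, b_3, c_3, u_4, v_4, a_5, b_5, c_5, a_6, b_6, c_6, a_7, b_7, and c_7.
a_1 = 190
b_1 = 370
c_1 = 50
q_2 = 280
s_2 = 180
t_2 = 340
a_3 = 380
b_3 = 90
c_3 = 20
u_4 = 210
v_4 = 380
a_5 = 330
b_5 = 290
c_5 = 50
a_6 = 270
b_6 = 220
c_6 = 40
a_7 = 230
b_7 = 140
c_7 = 20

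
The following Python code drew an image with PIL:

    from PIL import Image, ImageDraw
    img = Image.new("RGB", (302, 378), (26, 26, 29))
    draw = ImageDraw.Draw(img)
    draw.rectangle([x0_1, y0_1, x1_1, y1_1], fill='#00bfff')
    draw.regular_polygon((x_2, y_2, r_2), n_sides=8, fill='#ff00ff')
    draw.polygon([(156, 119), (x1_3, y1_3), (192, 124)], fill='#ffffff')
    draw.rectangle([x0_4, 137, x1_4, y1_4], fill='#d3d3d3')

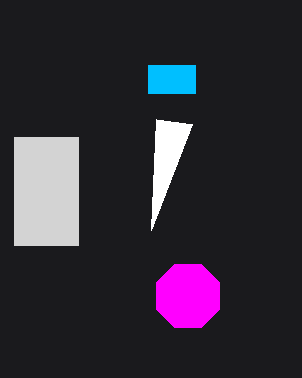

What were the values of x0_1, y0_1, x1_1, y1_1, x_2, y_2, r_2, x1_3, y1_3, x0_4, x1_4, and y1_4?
x0_1 = 148
y0_1 = 65
x1_1 = 195
y1_1 = 93
x_2 = 188
y_2 = 296
r_2 = 34
x1_3 = 151
y1_3 = 230
x0_4 = 14
x1_4 = 78
y1_4 = 245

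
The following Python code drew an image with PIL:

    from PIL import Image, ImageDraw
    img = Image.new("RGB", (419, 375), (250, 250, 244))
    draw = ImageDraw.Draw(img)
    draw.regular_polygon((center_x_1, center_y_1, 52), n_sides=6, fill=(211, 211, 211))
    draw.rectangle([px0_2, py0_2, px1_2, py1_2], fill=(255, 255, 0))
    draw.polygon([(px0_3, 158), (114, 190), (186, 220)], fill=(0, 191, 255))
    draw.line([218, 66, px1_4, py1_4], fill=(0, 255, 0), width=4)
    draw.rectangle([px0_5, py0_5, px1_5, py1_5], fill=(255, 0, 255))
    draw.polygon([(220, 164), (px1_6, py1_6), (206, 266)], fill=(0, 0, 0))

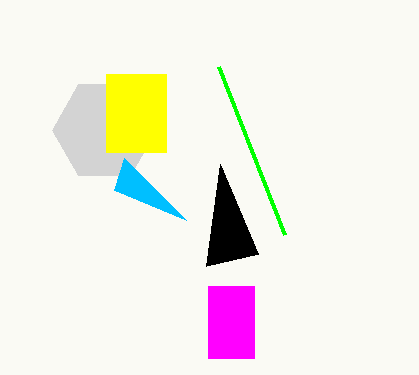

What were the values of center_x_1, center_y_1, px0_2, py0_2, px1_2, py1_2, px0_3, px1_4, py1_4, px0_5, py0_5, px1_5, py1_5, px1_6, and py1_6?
center_x_1 = 104
center_y_1 = 130
px0_2 = 106
py0_2 = 74
px1_2 = 166
py1_2 = 152
px0_3 = 124
px1_4 = 284
py1_4 = 234
px0_5 = 208
py0_5 = 286
px1_5 = 254
py1_5 = 358
px1_6 = 258
py1_6 = 254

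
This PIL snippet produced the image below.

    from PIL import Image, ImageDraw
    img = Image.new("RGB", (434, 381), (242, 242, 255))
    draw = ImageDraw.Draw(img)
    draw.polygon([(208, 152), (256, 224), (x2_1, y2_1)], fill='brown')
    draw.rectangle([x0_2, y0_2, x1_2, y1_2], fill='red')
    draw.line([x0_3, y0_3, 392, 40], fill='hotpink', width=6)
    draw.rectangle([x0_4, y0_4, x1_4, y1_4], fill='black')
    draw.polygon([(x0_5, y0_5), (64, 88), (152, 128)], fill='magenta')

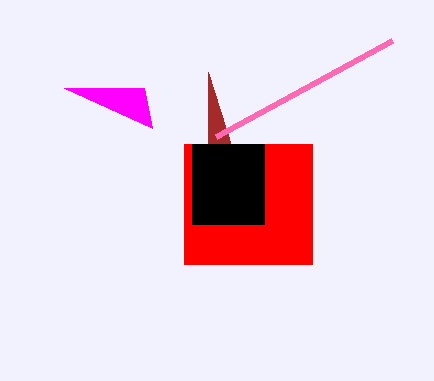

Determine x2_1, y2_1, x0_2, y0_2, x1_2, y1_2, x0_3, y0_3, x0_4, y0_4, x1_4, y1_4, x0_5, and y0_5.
x2_1 = 208; y2_1 = 72; x0_2 = 184; y0_2 = 144; x1_2 = 312; y1_2 = 264; x0_3 = 216; y0_3 = 136; x0_4 = 192; y0_4 = 144; x1_4 = 264; y1_4 = 224; x0_5 = 144; y0_5 = 88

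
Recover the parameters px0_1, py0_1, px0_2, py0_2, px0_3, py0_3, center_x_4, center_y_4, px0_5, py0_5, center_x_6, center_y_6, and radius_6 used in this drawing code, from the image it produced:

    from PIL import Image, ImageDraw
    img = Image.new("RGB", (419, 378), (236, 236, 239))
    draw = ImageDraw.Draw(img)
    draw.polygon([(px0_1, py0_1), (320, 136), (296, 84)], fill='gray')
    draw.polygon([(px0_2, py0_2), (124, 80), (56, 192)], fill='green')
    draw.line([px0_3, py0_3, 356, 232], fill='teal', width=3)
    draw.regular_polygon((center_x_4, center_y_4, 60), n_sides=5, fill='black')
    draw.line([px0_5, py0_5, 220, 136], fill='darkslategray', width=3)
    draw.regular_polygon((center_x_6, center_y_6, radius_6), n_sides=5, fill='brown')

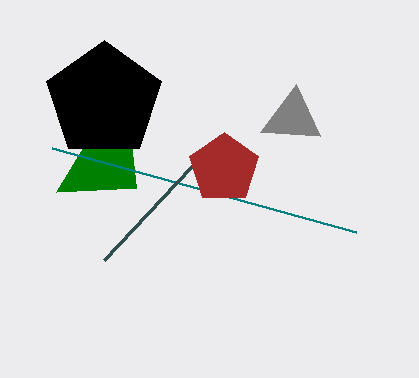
px0_1 = 260
py0_1 = 132
px0_2 = 136
py0_2 = 188
px0_3 = 52
py0_3 = 148
center_x_4 = 104
center_y_4 = 100
px0_5 = 104
py0_5 = 260
center_x_6 = 224
center_y_6 = 168
radius_6 = 36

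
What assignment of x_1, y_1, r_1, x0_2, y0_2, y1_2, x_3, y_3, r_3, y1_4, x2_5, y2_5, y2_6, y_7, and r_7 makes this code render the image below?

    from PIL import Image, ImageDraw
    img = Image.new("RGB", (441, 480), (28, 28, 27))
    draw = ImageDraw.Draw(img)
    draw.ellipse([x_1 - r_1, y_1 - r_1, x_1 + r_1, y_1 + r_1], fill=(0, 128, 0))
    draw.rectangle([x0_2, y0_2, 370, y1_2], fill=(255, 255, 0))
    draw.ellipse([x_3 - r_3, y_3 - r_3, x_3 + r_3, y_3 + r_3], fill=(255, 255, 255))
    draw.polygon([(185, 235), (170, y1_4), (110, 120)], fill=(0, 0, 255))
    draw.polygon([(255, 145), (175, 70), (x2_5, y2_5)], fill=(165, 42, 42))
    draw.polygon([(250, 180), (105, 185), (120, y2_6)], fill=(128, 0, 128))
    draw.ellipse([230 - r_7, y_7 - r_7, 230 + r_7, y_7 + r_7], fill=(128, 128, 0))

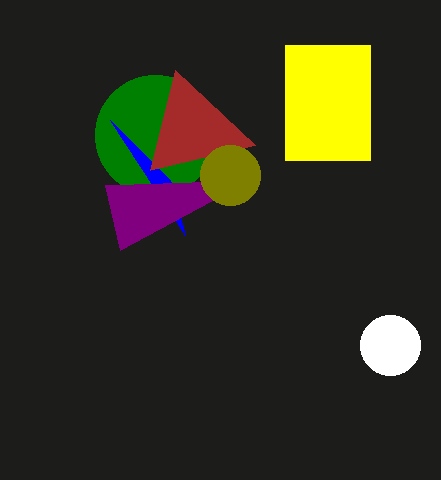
x_1 = 155, y_1 = 135, r_1 = 60, x0_2 = 285, y0_2 = 45, y1_2 = 160, x_3 = 390, y_3 = 345, r_3 = 30, y1_4 = 180, x2_5 = 150, y2_5 = 170, y2_6 = 250, y_7 = 175, r_7 = 30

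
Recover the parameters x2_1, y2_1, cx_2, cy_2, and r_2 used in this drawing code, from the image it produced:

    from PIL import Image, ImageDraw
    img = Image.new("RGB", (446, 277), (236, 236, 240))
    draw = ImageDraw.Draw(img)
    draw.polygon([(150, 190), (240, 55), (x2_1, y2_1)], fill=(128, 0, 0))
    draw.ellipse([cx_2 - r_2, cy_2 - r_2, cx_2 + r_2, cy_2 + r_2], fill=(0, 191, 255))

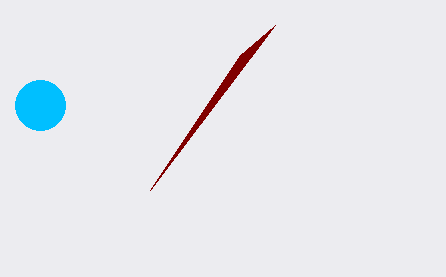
x2_1 = 275; y2_1 = 25; cx_2 = 40; cy_2 = 105; r_2 = 25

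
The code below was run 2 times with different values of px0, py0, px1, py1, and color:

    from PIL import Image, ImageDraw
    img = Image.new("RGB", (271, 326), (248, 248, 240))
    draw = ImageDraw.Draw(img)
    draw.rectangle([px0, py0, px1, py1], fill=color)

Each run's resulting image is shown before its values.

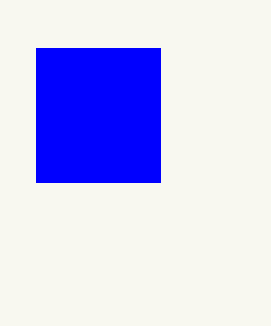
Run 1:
px0 = 36
py0 = 48
px1 = 160
py1 = 182
color = 'blue'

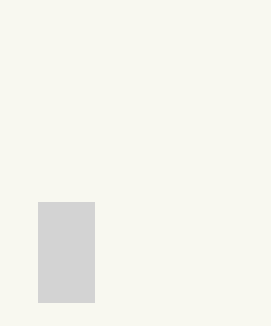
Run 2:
px0 = 38
py0 = 202
px1 = 94
py1 = 302
color = 'lightgray'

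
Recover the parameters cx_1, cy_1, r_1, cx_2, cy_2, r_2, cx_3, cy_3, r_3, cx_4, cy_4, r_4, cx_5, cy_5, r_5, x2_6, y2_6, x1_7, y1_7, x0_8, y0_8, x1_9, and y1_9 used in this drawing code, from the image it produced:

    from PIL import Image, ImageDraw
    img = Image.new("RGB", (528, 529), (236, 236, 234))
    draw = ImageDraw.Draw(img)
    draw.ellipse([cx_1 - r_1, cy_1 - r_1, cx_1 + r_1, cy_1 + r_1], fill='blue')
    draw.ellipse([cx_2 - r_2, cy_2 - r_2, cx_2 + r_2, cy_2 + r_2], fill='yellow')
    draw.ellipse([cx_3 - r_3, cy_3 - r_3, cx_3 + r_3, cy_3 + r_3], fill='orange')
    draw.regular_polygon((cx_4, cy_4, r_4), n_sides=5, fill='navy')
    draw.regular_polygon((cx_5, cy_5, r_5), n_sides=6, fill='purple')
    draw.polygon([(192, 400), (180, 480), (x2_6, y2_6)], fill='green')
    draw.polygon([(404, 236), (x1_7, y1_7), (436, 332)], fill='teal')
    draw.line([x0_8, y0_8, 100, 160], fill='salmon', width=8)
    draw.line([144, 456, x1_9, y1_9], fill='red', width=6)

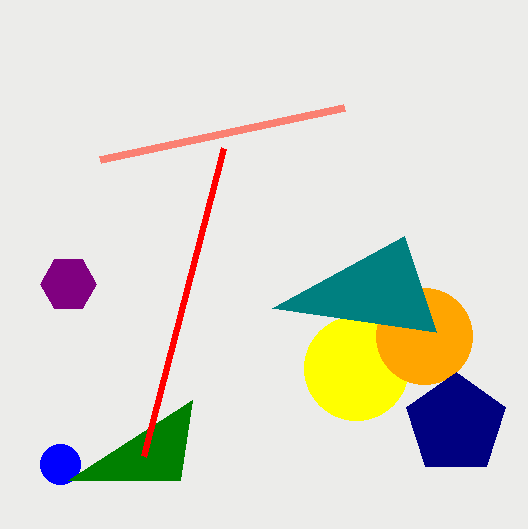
cx_1 = 60
cy_1 = 464
r_1 = 20
cx_2 = 356
cy_2 = 368
r_2 = 52
cx_3 = 424
cy_3 = 336
r_3 = 48
cx_4 = 456
cy_4 = 424
r_4 = 52
cx_5 = 68
cy_5 = 284
r_5 = 28
x2_6 = 68
y2_6 = 480
x1_7 = 272
y1_7 = 308
x0_8 = 344
y0_8 = 108
x1_9 = 224
y1_9 = 148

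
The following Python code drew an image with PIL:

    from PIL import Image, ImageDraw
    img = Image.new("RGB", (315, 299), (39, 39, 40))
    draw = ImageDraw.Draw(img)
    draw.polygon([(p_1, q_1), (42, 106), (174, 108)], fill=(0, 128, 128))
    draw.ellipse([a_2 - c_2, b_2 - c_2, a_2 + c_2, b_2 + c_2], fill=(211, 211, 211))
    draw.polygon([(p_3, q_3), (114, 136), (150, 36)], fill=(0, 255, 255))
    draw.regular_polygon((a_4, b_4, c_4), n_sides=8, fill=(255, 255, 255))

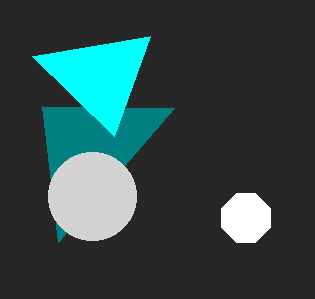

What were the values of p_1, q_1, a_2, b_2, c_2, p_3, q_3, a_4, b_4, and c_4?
p_1 = 58
q_1 = 242
a_2 = 92
b_2 = 196
c_2 = 44
p_3 = 32
q_3 = 56
a_4 = 246
b_4 = 218
c_4 = 26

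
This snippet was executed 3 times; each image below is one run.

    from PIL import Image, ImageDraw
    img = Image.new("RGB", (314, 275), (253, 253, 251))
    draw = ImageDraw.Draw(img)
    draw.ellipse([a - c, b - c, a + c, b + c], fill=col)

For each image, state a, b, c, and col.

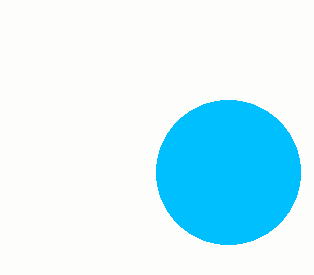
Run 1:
a = 228; b = 172; c = 72; col = 'deepskyblue'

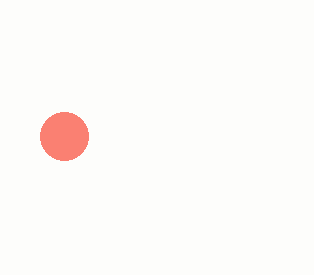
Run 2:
a = 64, b = 136, c = 24, col = 'salmon'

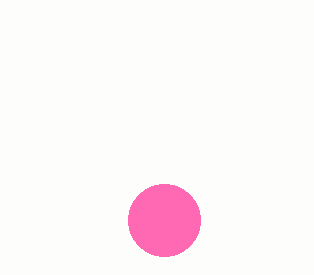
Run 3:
a = 164, b = 220, c = 36, col = 'hotpink'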